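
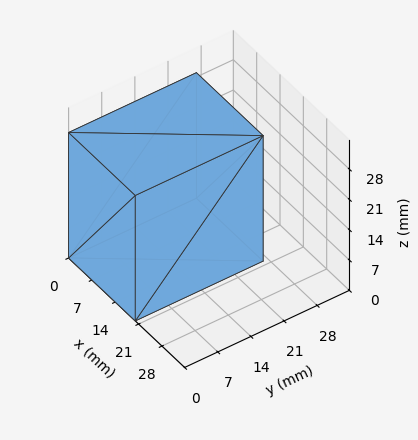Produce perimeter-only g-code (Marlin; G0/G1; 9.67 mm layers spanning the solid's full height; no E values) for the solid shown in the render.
Reading the render: the shape is a rectangular box, roughly 20 × 27 mm footprint and 29 mm tall (dimensions read to the nearest mm from the axis ticks). For the g-code, the solid's height is divided into equal slices at the stated Δz and each level perimeter traced with G1 moves after a G0 lift.

; perimeter-only toolpath
G21 ; units = mm
G90 ; absolute positioning
G28 ; home
; layer 1
G0 Z9.67
G0 X0.00 Y0.00
G1 X20.00 Y0.00
G1 X20.00 Y27.00
G1 X0.00 Y27.00
G1 X0.00 Y0.00
; layer 2
G0 Z19.33
G0 X0.00 Y0.00
G1 X20.00 Y0.00
G1 X20.00 Y27.00
G1 X0.00 Y27.00
G1 X0.00 Y0.00
; layer 3
G0 Z29.00
G0 X0.00 Y0.00
G1 X20.00 Y0.00
G1 X20.00 Y27.00
G1 X0.00 Y27.00
G1 X0.00 Y0.00
M2 ; end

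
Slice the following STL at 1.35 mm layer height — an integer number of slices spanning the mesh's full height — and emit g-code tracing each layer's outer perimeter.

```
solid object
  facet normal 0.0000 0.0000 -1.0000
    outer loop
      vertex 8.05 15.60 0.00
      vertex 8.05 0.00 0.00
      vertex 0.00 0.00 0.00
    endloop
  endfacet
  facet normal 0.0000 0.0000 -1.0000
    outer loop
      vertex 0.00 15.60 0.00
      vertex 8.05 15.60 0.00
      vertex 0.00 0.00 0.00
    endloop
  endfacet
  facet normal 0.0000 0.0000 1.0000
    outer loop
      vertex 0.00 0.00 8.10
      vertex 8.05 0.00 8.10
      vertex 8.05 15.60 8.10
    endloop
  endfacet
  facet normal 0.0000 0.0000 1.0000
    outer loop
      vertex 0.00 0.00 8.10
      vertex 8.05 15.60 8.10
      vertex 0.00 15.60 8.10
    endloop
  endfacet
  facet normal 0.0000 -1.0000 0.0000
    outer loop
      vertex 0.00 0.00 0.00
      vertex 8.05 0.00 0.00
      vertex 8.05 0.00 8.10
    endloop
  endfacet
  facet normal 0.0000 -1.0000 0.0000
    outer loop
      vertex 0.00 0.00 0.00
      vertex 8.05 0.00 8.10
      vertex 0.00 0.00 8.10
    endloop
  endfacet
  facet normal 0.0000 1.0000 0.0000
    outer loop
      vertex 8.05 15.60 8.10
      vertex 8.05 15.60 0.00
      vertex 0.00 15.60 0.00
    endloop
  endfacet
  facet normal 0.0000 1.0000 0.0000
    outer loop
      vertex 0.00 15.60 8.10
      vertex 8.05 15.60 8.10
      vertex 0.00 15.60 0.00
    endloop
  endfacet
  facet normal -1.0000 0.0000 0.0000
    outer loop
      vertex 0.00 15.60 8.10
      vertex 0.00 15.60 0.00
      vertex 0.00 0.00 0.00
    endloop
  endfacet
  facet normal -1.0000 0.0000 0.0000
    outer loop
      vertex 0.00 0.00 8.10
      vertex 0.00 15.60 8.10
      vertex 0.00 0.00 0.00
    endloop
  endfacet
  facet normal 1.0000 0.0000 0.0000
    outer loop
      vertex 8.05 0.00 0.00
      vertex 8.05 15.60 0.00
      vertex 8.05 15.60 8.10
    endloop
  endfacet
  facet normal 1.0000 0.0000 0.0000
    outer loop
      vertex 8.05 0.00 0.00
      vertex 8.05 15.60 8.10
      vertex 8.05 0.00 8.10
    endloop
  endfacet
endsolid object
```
; perimeter-only toolpath
G21 ; units = mm
G90 ; absolute positioning
G28 ; home
; layer 1
G0 Z1.35
G0 X0.00 Y0.00
G1 X8.05 Y0.00
G1 X8.05 Y15.60
G1 X0.00 Y15.60
G1 X0.00 Y0.00
; layer 2
G0 Z2.70
G0 X0.00 Y0.00
G1 X8.05 Y0.00
G1 X8.05 Y15.60
G1 X0.00 Y15.60
G1 X0.00 Y0.00
; layer 3
G0 Z4.05
G0 X0.00 Y0.00
G1 X8.05 Y0.00
G1 X8.05 Y15.60
G1 X0.00 Y15.60
G1 X0.00 Y0.00
; layer 4
G0 Z5.40
G0 X0.00 Y0.00
G1 X8.05 Y0.00
G1 X8.05 Y15.60
G1 X0.00 Y15.60
G1 X0.00 Y0.00
; layer 5
G0 Z6.75
G0 X0.00 Y0.00
G1 X8.05 Y0.00
G1 X8.05 Y15.60
G1 X0.00 Y15.60
G1 X0.00 Y0.00
; layer 6
G0 Z8.10
G0 X0.00 Y0.00
G1 X8.05 Y0.00
G1 X8.05 Y15.60
G1 X0.00 Y15.60
G1 X0.00 Y0.00
M2 ; end

The solid is a rectangular box, roughly 8.05 × 15.6 mm footprint and 8.1 mm tall. Slicing at Δz = 1.35 mm — 6 equal slices spanning the solid's height, so layer i sits at z = i·h/6 — gives 6 non-empty perimeters. Each is a 4-segment closed polygon; G0 lifts to the layer z and rapids to the start vertex, then G1 traces the edges.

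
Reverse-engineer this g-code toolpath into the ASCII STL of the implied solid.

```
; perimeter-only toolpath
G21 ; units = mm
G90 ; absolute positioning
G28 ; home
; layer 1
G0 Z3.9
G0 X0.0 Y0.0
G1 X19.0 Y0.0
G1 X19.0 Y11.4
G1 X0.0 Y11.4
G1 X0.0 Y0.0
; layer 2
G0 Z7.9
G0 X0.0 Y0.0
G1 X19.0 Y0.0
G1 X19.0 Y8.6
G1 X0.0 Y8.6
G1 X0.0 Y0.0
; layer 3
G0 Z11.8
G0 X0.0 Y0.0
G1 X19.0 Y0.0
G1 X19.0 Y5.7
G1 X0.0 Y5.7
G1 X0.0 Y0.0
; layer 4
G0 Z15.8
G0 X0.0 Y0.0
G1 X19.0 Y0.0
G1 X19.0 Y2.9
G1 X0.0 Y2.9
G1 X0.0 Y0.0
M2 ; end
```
solid part
  facet normal 0.0000 0.0000 -1.0000
    outer loop
      vertex 19.0 14.3 0.0
      vertex 19.0 0.0 0.0
      vertex 0.0 0.0 0.0
    endloop
  endfacet
  facet normal 0.0000 0.0000 -1.0000
    outer loop
      vertex 0.0 14.3 0.0
      vertex 19.0 14.3 0.0
      vertex 0.0 0.0 0.0
    endloop
  endfacet
  facet normal 0.0000 -1.0000 0.0000
    outer loop
      vertex 0.0 0.0 0.0
      vertex 19.0 0.0 0.0
      vertex 19.0 0.0 19.7
    endloop
  endfacet
  facet normal 0.0000 -1.0000 0.0000
    outer loop
      vertex 0.0 0.0 0.0
      vertex 19.0 0.0 19.7
      vertex 0.0 0.0 19.7
    endloop
  endfacet
  facet normal 0.0000 0.8093 0.5874
    outer loop
      vertex 0.0 0.0 19.7
      vertex 19.0 0.0 19.7
      vertex 19.0 14.3 0.0
    endloop
  endfacet
  facet normal 0.0000 0.8093 0.5874
    outer loop
      vertex 0.0 0.0 19.7
      vertex 19.0 14.3 0.0
      vertex 0.0 14.3 0.0
    endloop
  endfacet
  facet normal -1.0000 0.0000 0.0000
    outer loop
      vertex 0.0 0.0 19.7
      vertex 0.0 14.3 0.0
      vertex 0.0 0.0 0.0
    endloop
  endfacet
  facet normal 1.0000 0.0000 0.0000
    outer loop
      vertex 19.0 0.0 0.0
      vertex 19.0 14.3 0.0
      vertex 19.0 0.0 19.7
    endloop
  endfacet
endsolid part

The G0 Z moves step by Δz≈3.9 mm. The G1 loops shrink linearly with z, so the solid tapers from its base footprint up to z≈19.7. Closing with a flat bottom cap and the tapered top and triangulating gives 8 facets — a wedge (ramp): 19 × 14.3 mm base, rising to 19.7 mm along the y=0 edge and sloping linearly to z=0 at y=14.3.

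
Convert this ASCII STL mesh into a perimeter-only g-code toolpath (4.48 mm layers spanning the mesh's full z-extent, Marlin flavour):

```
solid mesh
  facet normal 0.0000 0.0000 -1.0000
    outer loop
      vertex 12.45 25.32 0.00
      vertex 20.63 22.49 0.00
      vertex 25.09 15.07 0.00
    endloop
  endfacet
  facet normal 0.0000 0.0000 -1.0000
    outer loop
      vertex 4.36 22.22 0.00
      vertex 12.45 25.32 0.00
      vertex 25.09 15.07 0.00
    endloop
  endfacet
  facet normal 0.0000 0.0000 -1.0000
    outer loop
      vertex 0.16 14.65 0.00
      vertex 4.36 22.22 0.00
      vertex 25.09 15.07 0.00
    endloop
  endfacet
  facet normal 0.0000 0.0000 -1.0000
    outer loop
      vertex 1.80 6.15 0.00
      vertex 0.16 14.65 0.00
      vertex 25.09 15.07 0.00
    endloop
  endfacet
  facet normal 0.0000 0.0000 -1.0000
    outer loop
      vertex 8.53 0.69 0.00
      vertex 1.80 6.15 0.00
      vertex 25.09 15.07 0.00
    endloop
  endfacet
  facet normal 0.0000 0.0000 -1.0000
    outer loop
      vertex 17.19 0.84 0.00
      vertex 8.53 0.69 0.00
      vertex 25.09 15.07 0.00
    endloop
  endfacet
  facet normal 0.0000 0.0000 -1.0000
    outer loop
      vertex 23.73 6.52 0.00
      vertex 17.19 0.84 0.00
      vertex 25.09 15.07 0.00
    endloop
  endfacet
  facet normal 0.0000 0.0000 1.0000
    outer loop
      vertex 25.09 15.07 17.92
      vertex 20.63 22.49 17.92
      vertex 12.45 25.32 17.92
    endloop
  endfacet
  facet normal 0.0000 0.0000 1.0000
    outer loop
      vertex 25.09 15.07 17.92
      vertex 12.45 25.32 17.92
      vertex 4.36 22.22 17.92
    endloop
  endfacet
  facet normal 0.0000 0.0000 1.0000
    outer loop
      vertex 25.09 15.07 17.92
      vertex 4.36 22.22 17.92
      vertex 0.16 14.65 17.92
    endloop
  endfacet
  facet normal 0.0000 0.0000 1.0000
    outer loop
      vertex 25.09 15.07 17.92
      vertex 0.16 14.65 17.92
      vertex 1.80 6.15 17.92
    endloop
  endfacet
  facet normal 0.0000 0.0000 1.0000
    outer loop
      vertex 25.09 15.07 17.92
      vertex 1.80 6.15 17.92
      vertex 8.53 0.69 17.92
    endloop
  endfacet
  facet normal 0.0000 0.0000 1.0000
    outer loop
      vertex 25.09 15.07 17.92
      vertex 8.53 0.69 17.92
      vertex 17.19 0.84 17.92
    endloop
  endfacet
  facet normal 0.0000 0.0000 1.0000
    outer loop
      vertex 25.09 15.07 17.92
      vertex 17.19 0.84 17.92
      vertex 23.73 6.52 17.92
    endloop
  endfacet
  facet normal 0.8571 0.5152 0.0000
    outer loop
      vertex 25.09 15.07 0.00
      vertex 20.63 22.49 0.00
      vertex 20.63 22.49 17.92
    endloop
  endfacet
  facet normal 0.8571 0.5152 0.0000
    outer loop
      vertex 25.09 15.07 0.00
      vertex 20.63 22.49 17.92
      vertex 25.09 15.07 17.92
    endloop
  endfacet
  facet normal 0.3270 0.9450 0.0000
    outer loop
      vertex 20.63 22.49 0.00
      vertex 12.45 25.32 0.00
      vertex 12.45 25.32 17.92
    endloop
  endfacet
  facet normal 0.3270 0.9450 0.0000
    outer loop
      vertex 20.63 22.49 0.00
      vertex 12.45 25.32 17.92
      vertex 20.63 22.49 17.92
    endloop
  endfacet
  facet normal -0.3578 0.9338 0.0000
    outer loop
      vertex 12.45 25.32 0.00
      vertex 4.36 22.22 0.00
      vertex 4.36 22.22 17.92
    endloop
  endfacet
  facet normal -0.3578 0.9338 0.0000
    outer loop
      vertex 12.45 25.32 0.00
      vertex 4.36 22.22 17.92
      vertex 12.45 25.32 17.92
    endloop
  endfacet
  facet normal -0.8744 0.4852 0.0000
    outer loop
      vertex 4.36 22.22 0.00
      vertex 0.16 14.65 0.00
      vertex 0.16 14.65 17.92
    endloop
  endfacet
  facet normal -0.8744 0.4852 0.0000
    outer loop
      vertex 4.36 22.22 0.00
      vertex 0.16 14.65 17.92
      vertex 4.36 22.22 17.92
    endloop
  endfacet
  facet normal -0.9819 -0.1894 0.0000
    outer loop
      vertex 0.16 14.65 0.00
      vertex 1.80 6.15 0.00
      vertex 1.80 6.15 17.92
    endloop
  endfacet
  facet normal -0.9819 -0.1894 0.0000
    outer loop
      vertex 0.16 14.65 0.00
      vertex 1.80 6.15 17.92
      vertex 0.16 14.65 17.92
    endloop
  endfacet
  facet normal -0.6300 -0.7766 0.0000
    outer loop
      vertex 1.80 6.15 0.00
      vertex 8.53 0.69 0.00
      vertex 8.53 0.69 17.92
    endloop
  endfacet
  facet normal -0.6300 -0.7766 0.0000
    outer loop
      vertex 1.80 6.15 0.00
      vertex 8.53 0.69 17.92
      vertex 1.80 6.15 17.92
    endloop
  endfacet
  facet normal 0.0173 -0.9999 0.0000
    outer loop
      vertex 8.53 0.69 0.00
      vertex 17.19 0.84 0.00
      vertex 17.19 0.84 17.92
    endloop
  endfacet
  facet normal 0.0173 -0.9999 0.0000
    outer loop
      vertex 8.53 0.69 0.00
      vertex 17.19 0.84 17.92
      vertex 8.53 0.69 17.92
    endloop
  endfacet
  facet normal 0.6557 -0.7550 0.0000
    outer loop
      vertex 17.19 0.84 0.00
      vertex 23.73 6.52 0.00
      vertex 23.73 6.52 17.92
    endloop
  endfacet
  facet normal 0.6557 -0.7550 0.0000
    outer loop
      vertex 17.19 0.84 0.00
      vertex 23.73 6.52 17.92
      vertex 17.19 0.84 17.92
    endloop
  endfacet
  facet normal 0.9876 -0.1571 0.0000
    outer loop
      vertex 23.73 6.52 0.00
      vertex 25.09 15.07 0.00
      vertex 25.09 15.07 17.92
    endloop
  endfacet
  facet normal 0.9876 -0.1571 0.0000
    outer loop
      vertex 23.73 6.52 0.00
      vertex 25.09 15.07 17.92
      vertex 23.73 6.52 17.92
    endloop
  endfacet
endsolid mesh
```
; perimeter-only toolpath
G21 ; units = mm
G90 ; absolute positioning
G28 ; home
; layer 1
G0 Z4.48
G0 X25.09 Y15.07
G1 X20.63 Y22.49
G1 X12.45 Y25.32
G1 X4.36 Y22.22
G1 X0.16 Y14.65
G1 X1.80 Y6.15
G1 X8.53 Y0.69
G1 X17.19 Y0.84
G1 X23.73 Y6.52
G1 X25.09 Y15.07
; layer 2
G0 Z8.96
G0 X25.09 Y15.07
G1 X20.63 Y22.49
G1 X12.45 Y25.32
G1 X4.36 Y22.22
G1 X0.16 Y14.65
G1 X1.80 Y6.15
G1 X8.53 Y0.69
G1 X17.19 Y0.84
G1 X23.73 Y6.52
G1 X25.09 Y15.07
; layer 3
G0 Z13.44
G0 X25.09 Y15.07
G1 X20.63 Y22.49
G1 X12.45 Y25.32
G1 X4.36 Y22.22
G1 X0.16 Y14.65
G1 X1.80 Y6.15
G1 X8.53 Y0.69
G1 X17.19 Y0.84
G1 X23.73 Y6.52
G1 X25.09 Y15.07
; layer 4
G0 Z17.92
G0 X25.09 Y15.07
G1 X20.63 Y22.49
G1 X12.45 Y25.32
G1 X4.36 Y22.22
G1 X0.16 Y14.65
G1 X1.80 Y6.15
G1 X8.53 Y0.69
G1 X17.19 Y0.84
G1 X23.73 Y6.52
G1 X25.09 Y15.07
M2 ; end

The solid is a regular 9-sided prism (a cylinder approximated with 9 flat sides), circumscribed radius ≈ 12.7 mm, height ≈ 17.9 mm. Slicing at Δz = 4.48 mm — 4 equal slices spanning the solid's height, so layer i sits at z = i·h/4 — gives 4 non-empty perimeters. Each is a 9-segment closed polygon; G0 lifts to the layer z and rapids to the start vertex, then G1 traces the edges.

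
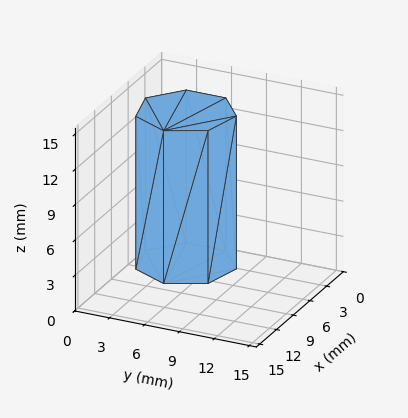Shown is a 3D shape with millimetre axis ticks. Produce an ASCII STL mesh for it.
Reading the render: the shape is a regular 7-sided prism (a cylinder approximated with 7 flat sides), circumscribed radius ≈ 4 mm, height ≈ 13 mm (dimensions read to the nearest mm from the axis ticks). For the STL, each face is triangulated and given an outward normal.

solid part
  facet normal 0.0000 0.0000 -1.0000
    outer loop
      vertex 3.1 7.9 0.0
      vertex 6.5 7.1 0.0
      vertex 8.0 4.0 0.0
    endloop
  endfacet
  facet normal 0.0000 0.0000 -1.0000
    outer loop
      vertex 0.4 5.7 0.0
      vertex 3.1 7.9 0.0
      vertex 8.0 4.0 0.0
    endloop
  endfacet
  facet normal 0.0000 0.0000 -1.0000
    outer loop
      vertex 0.4 2.3 0.0
      vertex 0.4 5.7 0.0
      vertex 8.0 4.0 0.0
    endloop
  endfacet
  facet normal 0.0000 0.0000 -1.0000
    outer loop
      vertex 3.1 0.1 0.0
      vertex 0.4 2.3 0.0
      vertex 8.0 4.0 0.0
    endloop
  endfacet
  facet normal 0.0000 0.0000 -1.0000
    outer loop
      vertex 6.5 0.9 0.0
      vertex 3.1 0.1 0.0
      vertex 8.0 4.0 0.0
    endloop
  endfacet
  facet normal 0.0000 0.0000 1.0000
    outer loop
      vertex 8.0 4.0 13.0
      vertex 6.5 7.1 13.0
      vertex 3.1 7.9 13.0
    endloop
  endfacet
  facet normal 0.0000 0.0000 1.0000
    outer loop
      vertex 8.0 4.0 13.0
      vertex 3.1 7.9 13.0
      vertex 0.4 5.7 13.0
    endloop
  endfacet
  facet normal 0.0000 0.0000 1.0000
    outer loop
      vertex 8.0 4.0 13.0
      vertex 0.4 5.7 13.0
      vertex 0.4 2.3 13.0
    endloop
  endfacet
  facet normal 0.0000 0.0000 1.0000
    outer loop
      vertex 8.0 4.0 13.0
      vertex 0.4 2.3 13.0
      vertex 3.1 0.1 13.0
    endloop
  endfacet
  facet normal 0.0000 0.0000 1.0000
    outer loop
      vertex 8.0 4.0 13.0
      vertex 3.1 0.1 13.0
      vertex 6.5 0.9 13.0
    endloop
  endfacet
  facet normal 0.9002 0.4356 0.0000
    outer loop
      vertex 8.0 4.0 0.0
      vertex 6.5 7.1 0.0
      vertex 6.5 7.1 13.0
    endloop
  endfacet
  facet normal 0.9002 0.4356 0.0000
    outer loop
      vertex 8.0 4.0 0.0
      vertex 6.5 7.1 13.0
      vertex 8.0 4.0 13.0
    endloop
  endfacet
  facet normal 0.2290 0.9734 0.0000
    outer loop
      vertex 6.5 7.1 0.0
      vertex 3.1 7.9 0.0
      vertex 3.1 7.9 13.0
    endloop
  endfacet
  facet normal 0.2290 0.9734 0.0000
    outer loop
      vertex 6.5 7.1 0.0
      vertex 3.1 7.9 13.0
      vertex 6.5 7.1 13.0
    endloop
  endfacet
  facet normal -0.6317 0.7752 0.0000
    outer loop
      vertex 3.1 7.9 0.0
      vertex 0.4 5.7 0.0
      vertex 0.4 5.7 13.0
    endloop
  endfacet
  facet normal -0.6317 0.7752 0.0000
    outer loop
      vertex 3.1 7.9 0.0
      vertex 0.4 5.7 13.0
      vertex 3.1 7.9 13.0
    endloop
  endfacet
  facet normal -1.0000 0.0000 0.0000
    outer loop
      vertex 0.4 5.7 0.0
      vertex 0.4 2.3 0.0
      vertex 0.4 2.3 13.0
    endloop
  endfacet
  facet normal -1.0000 0.0000 0.0000
    outer loop
      vertex 0.4 5.7 0.0
      vertex 0.4 2.3 13.0
      vertex 0.4 5.7 13.0
    endloop
  endfacet
  facet normal -0.6317 -0.7752 0.0000
    outer loop
      vertex 0.4 2.3 0.0
      vertex 3.1 0.1 0.0
      vertex 3.1 0.1 13.0
    endloop
  endfacet
  facet normal -0.6317 -0.7752 0.0000
    outer loop
      vertex 0.4 2.3 0.0
      vertex 3.1 0.1 13.0
      vertex 0.4 2.3 13.0
    endloop
  endfacet
  facet normal 0.2290 -0.9734 0.0000
    outer loop
      vertex 3.1 0.1 0.0
      vertex 6.5 0.9 0.0
      vertex 6.5 0.9 13.0
    endloop
  endfacet
  facet normal 0.2290 -0.9734 0.0000
    outer loop
      vertex 3.1 0.1 0.0
      vertex 6.5 0.9 13.0
      vertex 3.1 0.1 13.0
    endloop
  endfacet
  facet normal 0.9002 -0.4356 0.0000
    outer loop
      vertex 6.5 0.9 0.0
      vertex 8.0 4.0 0.0
      vertex 8.0 4.0 13.0
    endloop
  endfacet
  facet normal 0.9002 -0.4356 0.0000
    outer loop
      vertex 6.5 0.9 0.0
      vertex 8.0 4.0 13.0
      vertex 6.5 0.9 13.0
    endloop
  endfacet
endsolid part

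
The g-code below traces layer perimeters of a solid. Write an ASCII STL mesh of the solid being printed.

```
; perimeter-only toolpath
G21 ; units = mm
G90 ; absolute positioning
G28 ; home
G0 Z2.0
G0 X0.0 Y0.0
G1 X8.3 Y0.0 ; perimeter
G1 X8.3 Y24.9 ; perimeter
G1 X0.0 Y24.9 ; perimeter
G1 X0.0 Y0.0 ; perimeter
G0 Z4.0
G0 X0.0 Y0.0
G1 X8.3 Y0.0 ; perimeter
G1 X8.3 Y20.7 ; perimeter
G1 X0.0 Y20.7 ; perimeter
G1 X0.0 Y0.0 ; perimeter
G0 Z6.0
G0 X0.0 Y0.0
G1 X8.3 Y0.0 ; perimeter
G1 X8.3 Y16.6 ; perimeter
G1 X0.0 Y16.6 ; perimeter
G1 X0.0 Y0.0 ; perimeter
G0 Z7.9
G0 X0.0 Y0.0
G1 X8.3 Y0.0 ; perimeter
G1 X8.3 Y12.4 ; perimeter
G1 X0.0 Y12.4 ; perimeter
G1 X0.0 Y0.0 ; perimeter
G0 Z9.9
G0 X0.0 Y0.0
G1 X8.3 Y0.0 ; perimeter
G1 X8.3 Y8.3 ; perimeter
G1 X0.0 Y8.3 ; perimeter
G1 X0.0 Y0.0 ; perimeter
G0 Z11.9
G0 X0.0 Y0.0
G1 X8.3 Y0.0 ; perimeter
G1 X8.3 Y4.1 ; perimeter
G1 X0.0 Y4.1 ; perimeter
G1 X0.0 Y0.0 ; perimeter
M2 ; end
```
solid part
  facet normal 0.0000 0.0000 -1.0000
    outer loop
      vertex 8.3 29.0 0.0
      vertex 8.3 0.0 0.0
      vertex 0.0 0.0 0.0
    endloop
  endfacet
  facet normal 0.0000 0.0000 -1.0000
    outer loop
      vertex 0.0 29.0 0.0
      vertex 8.3 29.0 0.0
      vertex 0.0 0.0 0.0
    endloop
  endfacet
  facet normal 0.0000 -1.0000 0.0000
    outer loop
      vertex 0.0 0.0 0.0
      vertex 8.3 0.0 0.0
      vertex 8.3 0.0 13.9
    endloop
  endfacet
  facet normal 0.0000 -1.0000 0.0000
    outer loop
      vertex 0.0 0.0 0.0
      vertex 8.3 0.0 13.9
      vertex 0.0 0.0 13.9
    endloop
  endfacet
  facet normal 0.0000 0.4322 0.9018
    outer loop
      vertex 0.0 0.0 13.9
      vertex 8.3 0.0 13.9
      vertex 8.3 29.0 0.0
    endloop
  endfacet
  facet normal 0.0000 0.4322 0.9018
    outer loop
      vertex 0.0 0.0 13.9
      vertex 8.3 29.0 0.0
      vertex 0.0 29.0 0.0
    endloop
  endfacet
  facet normal -1.0000 0.0000 0.0000
    outer loop
      vertex 0.0 0.0 13.9
      vertex 0.0 29.0 0.0
      vertex 0.0 0.0 0.0
    endloop
  endfacet
  facet normal 1.0000 0.0000 0.0000
    outer loop
      vertex 8.3 0.0 0.0
      vertex 8.3 29.0 0.0
      vertex 8.3 0.0 13.9
    endloop
  endfacet
endsolid part

The G0 Z moves step by Δz≈2.0 mm. The G1 loops shrink linearly with z, so the solid tapers from its base footprint up to z≈13.9. Closing with a flat bottom cap and the tapered top and triangulating gives 8 facets — a wedge (ramp): 8.3 × 29 mm base, rising to 13.9 mm along the y=0 edge and sloping linearly to z=0 at y=29.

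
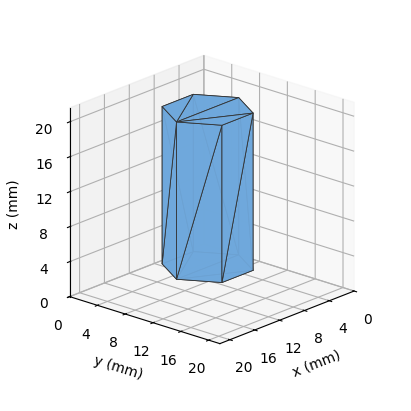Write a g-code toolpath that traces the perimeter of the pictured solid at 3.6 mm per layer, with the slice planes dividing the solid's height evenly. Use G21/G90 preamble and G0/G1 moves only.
Reading the render: the shape is a regular 6-sided prism (a cylinder approximated with 6 flat sides), circumscribed radius ≈ 5 mm, height ≈ 18 mm (dimensions read to the nearest mm from the axis ticks). For the g-code, the solid's height is divided into equal slices at the stated Δz and each level perimeter traced with G1 moves after a G0 lift.

; perimeter-only toolpath
G21 ; units = mm
G90 ; absolute positioning
G28 ; home
; layer 1
G0 Z3.6
G0 X10.0 Y5.0
G1 X7.5 Y9.3
G1 X2.5 Y9.3
G1 X0.0 Y5.0
G1 X2.5 Y0.7
G1 X7.5 Y0.7
G1 X10.0 Y5.0
; layer 2
G0 Z7.2
G0 X10.0 Y5.0
G1 X7.5 Y9.3
G1 X2.5 Y9.3
G1 X0.0 Y5.0
G1 X2.5 Y0.7
G1 X7.5 Y0.7
G1 X10.0 Y5.0
; layer 3
G0 Z10.8
G0 X10.0 Y5.0
G1 X7.5 Y9.3
G1 X2.5 Y9.3
G1 X0.0 Y5.0
G1 X2.5 Y0.7
G1 X7.5 Y0.7
G1 X10.0 Y5.0
; layer 4
G0 Z14.4
G0 X10.0 Y5.0
G1 X7.5 Y9.3
G1 X2.5 Y9.3
G1 X0.0 Y5.0
G1 X2.5 Y0.7
G1 X7.5 Y0.7
G1 X10.0 Y5.0
; layer 5
G0 Z18.0
G0 X10.0 Y5.0
G1 X7.5 Y9.3
G1 X2.5 Y9.3
G1 X0.0 Y5.0
G1 X2.5 Y0.7
G1 X7.5 Y0.7
G1 X10.0 Y5.0
M2 ; end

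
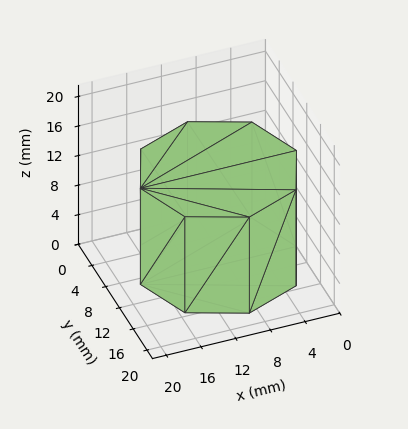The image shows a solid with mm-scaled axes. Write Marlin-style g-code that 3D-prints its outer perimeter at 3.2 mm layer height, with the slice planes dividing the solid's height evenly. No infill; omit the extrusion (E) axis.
Reading the render: the shape is a regular 8-sided prism (a cylinder approximated with 8 flat sides), circumscribed radius ≈ 9 mm, height ≈ 13 mm (dimensions read to the nearest mm from the axis ticks). For the g-code, the solid's height is divided into equal slices at the stated Δz and each level perimeter traced with G1 moves after a G0 lift.

; perimeter-only toolpath
G21 ; units = mm
G90 ; absolute positioning
G28 ; home
; layer 1
G0 Z3.2
G0 X18.0 Y9.0
G1 X15.4 Y15.4
G1 X9.0 Y18.0
G1 X2.6 Y15.4
G1 X0.0 Y9.0
G1 X2.6 Y2.6
G1 X9.0 Y0.0
G1 X15.4 Y2.6
G1 X18.0 Y9.0
; layer 2
G0 Z6.5
G0 X18.0 Y9.0
G1 X15.4 Y15.4
G1 X9.0 Y18.0
G1 X2.6 Y15.4
G1 X0.0 Y9.0
G1 X2.6 Y2.6
G1 X9.0 Y0.0
G1 X15.4 Y2.6
G1 X18.0 Y9.0
; layer 3
G0 Z9.8
G0 X18.0 Y9.0
G1 X15.4 Y15.4
G1 X9.0 Y18.0
G1 X2.6 Y15.4
G1 X0.0 Y9.0
G1 X2.6 Y2.6
G1 X9.0 Y0.0
G1 X15.4 Y2.6
G1 X18.0 Y9.0
; layer 4
G0 Z13.0
G0 X18.0 Y9.0
G1 X15.4 Y15.4
G1 X9.0 Y18.0
G1 X2.6 Y15.4
G1 X0.0 Y9.0
G1 X2.6 Y2.6
G1 X9.0 Y0.0
G1 X15.4 Y2.6
G1 X18.0 Y9.0
M2 ; end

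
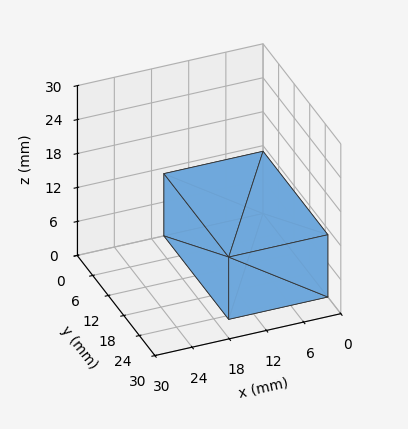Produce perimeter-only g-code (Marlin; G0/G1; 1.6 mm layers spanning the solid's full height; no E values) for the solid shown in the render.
Reading the render: the shape is a rectangular box, roughly 16 × 25 mm footprint and 11 mm tall (dimensions read to the nearest mm from the axis ticks). For the g-code, the solid's height is divided into equal slices at the stated Δz and each level perimeter traced with G1 moves after a G0 lift.

; perimeter-only toolpath
G21 ; units = mm
G90 ; absolute positioning
G28 ; home
; layer 1
G0 Z1.6
G0 X0.0 Y0.0
G1 X16.0 Y0.0
G1 X16.0 Y25.0
G1 X0.0 Y25.0
G1 X0.0 Y0.0
; layer 2
G0 Z3.1
G0 X0.0 Y0.0
G1 X16.0 Y0.0
G1 X16.0 Y25.0
G1 X0.0 Y25.0
G1 X0.0 Y0.0
; layer 3
G0 Z4.7
G0 X0.0 Y0.0
G1 X16.0 Y0.0
G1 X16.0 Y25.0
G1 X0.0 Y25.0
G1 X0.0 Y0.0
; layer 4
G0 Z6.3
G0 X0.0 Y0.0
G1 X16.0 Y0.0
G1 X16.0 Y25.0
G1 X0.0 Y25.0
G1 X0.0 Y0.0
; layer 5
G0 Z7.9
G0 X0.0 Y0.0
G1 X16.0 Y0.0
G1 X16.0 Y25.0
G1 X0.0 Y25.0
G1 X0.0 Y0.0
; layer 6
G0 Z9.4
G0 X0.0 Y0.0
G1 X16.0 Y0.0
G1 X16.0 Y25.0
G1 X0.0 Y25.0
G1 X0.0 Y0.0
; layer 7
G0 Z11.0
G0 X0.0 Y0.0
G1 X16.0 Y0.0
G1 X16.0 Y25.0
G1 X0.0 Y25.0
G1 X0.0 Y0.0
M2 ; end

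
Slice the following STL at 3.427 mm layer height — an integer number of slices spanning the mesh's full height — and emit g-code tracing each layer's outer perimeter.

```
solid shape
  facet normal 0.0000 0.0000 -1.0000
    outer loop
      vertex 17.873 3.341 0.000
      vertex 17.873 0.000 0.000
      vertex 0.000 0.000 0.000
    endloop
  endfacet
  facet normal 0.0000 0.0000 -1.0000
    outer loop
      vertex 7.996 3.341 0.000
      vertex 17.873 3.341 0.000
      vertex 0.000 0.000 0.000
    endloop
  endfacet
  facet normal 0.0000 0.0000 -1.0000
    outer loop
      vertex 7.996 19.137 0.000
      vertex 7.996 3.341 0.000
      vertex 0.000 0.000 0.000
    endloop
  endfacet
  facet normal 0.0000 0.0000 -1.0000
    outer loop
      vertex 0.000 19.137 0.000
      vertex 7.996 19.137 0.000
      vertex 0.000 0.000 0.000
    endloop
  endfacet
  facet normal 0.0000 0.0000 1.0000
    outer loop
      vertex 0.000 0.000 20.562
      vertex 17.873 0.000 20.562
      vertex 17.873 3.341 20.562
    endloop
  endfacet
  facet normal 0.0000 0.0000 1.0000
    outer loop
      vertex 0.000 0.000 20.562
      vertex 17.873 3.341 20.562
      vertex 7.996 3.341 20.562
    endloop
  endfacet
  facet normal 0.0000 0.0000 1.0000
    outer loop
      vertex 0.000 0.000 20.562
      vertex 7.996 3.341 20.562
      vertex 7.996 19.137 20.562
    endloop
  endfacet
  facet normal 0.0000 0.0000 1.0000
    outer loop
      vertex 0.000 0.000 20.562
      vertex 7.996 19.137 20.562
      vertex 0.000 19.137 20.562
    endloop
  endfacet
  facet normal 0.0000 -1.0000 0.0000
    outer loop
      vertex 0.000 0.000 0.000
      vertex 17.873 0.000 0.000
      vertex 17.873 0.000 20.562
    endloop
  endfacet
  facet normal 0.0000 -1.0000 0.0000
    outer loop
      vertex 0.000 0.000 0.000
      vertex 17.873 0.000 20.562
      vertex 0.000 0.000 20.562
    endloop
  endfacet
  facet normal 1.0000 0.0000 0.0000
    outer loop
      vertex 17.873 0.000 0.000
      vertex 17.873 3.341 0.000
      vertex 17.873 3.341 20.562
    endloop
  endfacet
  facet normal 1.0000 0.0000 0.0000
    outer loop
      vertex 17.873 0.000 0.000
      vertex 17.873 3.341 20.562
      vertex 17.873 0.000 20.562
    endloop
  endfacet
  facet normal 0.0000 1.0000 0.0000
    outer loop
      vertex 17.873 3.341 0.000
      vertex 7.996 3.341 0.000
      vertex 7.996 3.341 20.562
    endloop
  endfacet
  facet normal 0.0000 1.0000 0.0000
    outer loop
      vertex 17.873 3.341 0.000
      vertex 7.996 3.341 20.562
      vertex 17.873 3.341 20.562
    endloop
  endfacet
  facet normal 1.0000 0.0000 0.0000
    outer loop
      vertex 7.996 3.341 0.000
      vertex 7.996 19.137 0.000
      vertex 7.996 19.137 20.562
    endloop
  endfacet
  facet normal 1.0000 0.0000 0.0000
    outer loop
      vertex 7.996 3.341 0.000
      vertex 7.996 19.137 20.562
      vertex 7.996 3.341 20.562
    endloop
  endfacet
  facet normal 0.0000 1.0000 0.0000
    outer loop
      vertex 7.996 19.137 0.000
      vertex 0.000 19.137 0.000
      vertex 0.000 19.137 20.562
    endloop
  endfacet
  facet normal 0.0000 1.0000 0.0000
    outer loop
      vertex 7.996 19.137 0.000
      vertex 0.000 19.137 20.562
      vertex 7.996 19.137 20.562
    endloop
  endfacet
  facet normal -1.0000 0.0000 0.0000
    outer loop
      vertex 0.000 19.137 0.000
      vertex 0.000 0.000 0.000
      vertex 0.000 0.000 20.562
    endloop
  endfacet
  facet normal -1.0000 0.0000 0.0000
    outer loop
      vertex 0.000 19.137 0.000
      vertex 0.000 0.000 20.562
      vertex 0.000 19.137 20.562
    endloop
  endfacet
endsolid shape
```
; perimeter-only toolpath
G21 ; units = mm
G90 ; absolute positioning
G28 ; home
; layer 1
G0 Z3.427
G0 X0.000 Y0.000
G1 X17.873 Y0.000
G1 X17.873 Y3.341
G1 X7.996 Y3.341
G1 X7.996 Y19.137
G1 X0.000 Y19.137
G1 X0.000 Y0.000
; layer 2
G0 Z6.854
G0 X0.000 Y0.000
G1 X17.873 Y0.000
G1 X17.873 Y3.341
G1 X7.996 Y3.341
G1 X7.996 Y19.137
G1 X0.000 Y19.137
G1 X0.000 Y0.000
; layer 3
G0 Z10.281
G0 X0.000 Y0.000
G1 X17.873 Y0.000
G1 X17.873 Y3.341
G1 X7.996 Y3.341
G1 X7.996 Y19.137
G1 X0.000 Y19.137
G1 X0.000 Y0.000
; layer 4
G0 Z13.708
G0 X0.000 Y0.000
G1 X17.873 Y0.000
G1 X17.873 Y3.341
G1 X7.996 Y3.341
G1 X7.996 Y19.137
G1 X0.000 Y19.137
G1 X0.000 Y0.000
; layer 5
G0 Z17.135
G0 X0.000 Y0.000
G1 X17.873 Y0.000
G1 X17.873 Y3.341
G1 X7.996 Y3.341
G1 X7.996 Y19.137
G1 X0.000 Y19.137
G1 X0.000 Y0.000
; layer 6
G0 Z20.562
G0 X0.000 Y0.000
G1 X17.873 Y0.000
G1 X17.873 Y3.341
G1 X7.996 Y3.341
G1 X7.996 Y19.137
G1 X0.000 Y19.137
G1 X0.000 Y0.000
M2 ; end

The solid is an L-shaped prism: outer 17.9 × 19.1 mm, arm thicknesses ≈ 3.34 mm (horizontal) and 8 mm (vertical), extruded 20.6 mm in z. Slicing at Δz = 3.427 mm — 6 equal slices spanning the solid's height, so layer i sits at z = i·h/6 — gives 6 non-empty perimeters. Each is a 6-segment closed polygon; G0 lifts to the layer z and rapids to the start vertex, then G1 traces the edges.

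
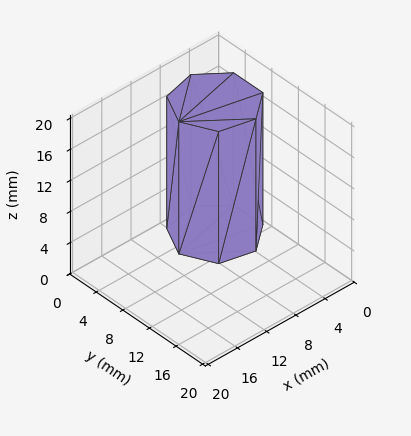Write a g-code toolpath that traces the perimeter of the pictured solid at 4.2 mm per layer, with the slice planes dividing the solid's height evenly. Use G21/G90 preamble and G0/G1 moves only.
Reading the render: the shape is a regular 7-sided prism (a cylinder approximated with 7 flat sides), circumscribed radius ≈ 5 mm, height ≈ 17 mm (dimensions read to the nearest mm from the axis ticks). For the g-code, the solid's height is divided into equal slices at the stated Δz and each level perimeter traced with G1 moves after a G0 lift.

; perimeter-only toolpath
G21 ; units = mm
G90 ; absolute positioning
G28 ; home
; layer 1
G0 Z4.2
G0 X10.0 Y5.0
G1 X8.1 Y8.9
G1 X3.9 Y9.9
G1 X0.5 Y7.2
G1 X0.5 Y2.8
G1 X3.9 Y0.1
G1 X8.1 Y1.1
G1 X10.0 Y5.0
; layer 2
G0 Z8.5
G0 X10.0 Y5.0
G1 X8.1 Y8.9
G1 X3.9 Y9.9
G1 X0.5 Y7.2
G1 X0.5 Y2.8
G1 X3.9 Y0.1
G1 X8.1 Y1.1
G1 X10.0 Y5.0
; layer 3
G0 Z12.8
G0 X10.0 Y5.0
G1 X8.1 Y8.9
G1 X3.9 Y9.9
G1 X0.5 Y7.2
G1 X0.5 Y2.8
G1 X3.9 Y0.1
G1 X8.1 Y1.1
G1 X10.0 Y5.0
; layer 4
G0 Z17.0
G0 X10.0 Y5.0
G1 X8.1 Y8.9
G1 X3.9 Y9.9
G1 X0.5 Y7.2
G1 X0.5 Y2.8
G1 X3.9 Y0.1
G1 X8.1 Y1.1
G1 X10.0 Y5.0
M2 ; end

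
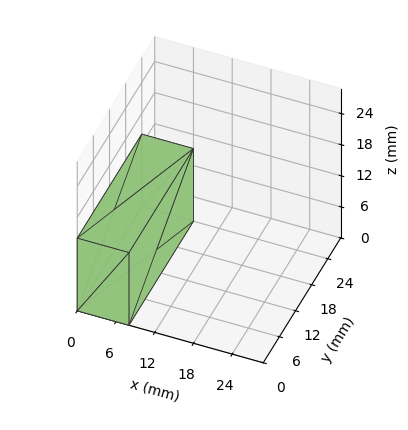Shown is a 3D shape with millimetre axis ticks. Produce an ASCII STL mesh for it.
Reading the render: the shape is a rectangular box, roughly 8 × 24 mm footprint and 14 mm tall (dimensions read to the nearest mm from the axis ticks). For the STL, each face is triangulated and given an outward normal.

solid part
  facet normal 0.0000 0.0000 -1.0000
    outer loop
      vertex 8.0 24.0 0.0
      vertex 8.0 0.0 0.0
      vertex 0.0 0.0 0.0
    endloop
  endfacet
  facet normal 0.0000 0.0000 -1.0000
    outer loop
      vertex 0.0 24.0 0.0
      vertex 8.0 24.0 0.0
      vertex 0.0 0.0 0.0
    endloop
  endfacet
  facet normal 0.0000 0.0000 1.0000
    outer loop
      vertex 0.0 0.0 14.0
      vertex 8.0 0.0 14.0
      vertex 8.0 24.0 14.0
    endloop
  endfacet
  facet normal 0.0000 0.0000 1.0000
    outer loop
      vertex 0.0 0.0 14.0
      vertex 8.0 24.0 14.0
      vertex 0.0 24.0 14.0
    endloop
  endfacet
  facet normal 0.0000 -1.0000 0.0000
    outer loop
      vertex 0.0 0.0 0.0
      vertex 8.0 0.0 0.0
      vertex 8.0 0.0 14.0
    endloop
  endfacet
  facet normal 0.0000 -1.0000 0.0000
    outer loop
      vertex 0.0 0.0 0.0
      vertex 8.0 0.0 14.0
      vertex 0.0 0.0 14.0
    endloop
  endfacet
  facet normal 0.0000 1.0000 0.0000
    outer loop
      vertex 8.0 24.0 14.0
      vertex 8.0 24.0 0.0
      vertex 0.0 24.0 0.0
    endloop
  endfacet
  facet normal 0.0000 1.0000 0.0000
    outer loop
      vertex 0.0 24.0 14.0
      vertex 8.0 24.0 14.0
      vertex 0.0 24.0 0.0
    endloop
  endfacet
  facet normal -1.0000 0.0000 0.0000
    outer loop
      vertex 0.0 24.0 14.0
      vertex 0.0 24.0 0.0
      vertex 0.0 0.0 0.0
    endloop
  endfacet
  facet normal -1.0000 0.0000 0.0000
    outer loop
      vertex 0.0 0.0 14.0
      vertex 0.0 24.0 14.0
      vertex 0.0 0.0 0.0
    endloop
  endfacet
  facet normal 1.0000 0.0000 0.0000
    outer loop
      vertex 8.0 0.0 0.0
      vertex 8.0 24.0 0.0
      vertex 8.0 24.0 14.0
    endloop
  endfacet
  facet normal 1.0000 0.0000 0.0000
    outer loop
      vertex 8.0 0.0 0.0
      vertex 8.0 24.0 14.0
      vertex 8.0 0.0 14.0
    endloop
  endfacet
endsolid part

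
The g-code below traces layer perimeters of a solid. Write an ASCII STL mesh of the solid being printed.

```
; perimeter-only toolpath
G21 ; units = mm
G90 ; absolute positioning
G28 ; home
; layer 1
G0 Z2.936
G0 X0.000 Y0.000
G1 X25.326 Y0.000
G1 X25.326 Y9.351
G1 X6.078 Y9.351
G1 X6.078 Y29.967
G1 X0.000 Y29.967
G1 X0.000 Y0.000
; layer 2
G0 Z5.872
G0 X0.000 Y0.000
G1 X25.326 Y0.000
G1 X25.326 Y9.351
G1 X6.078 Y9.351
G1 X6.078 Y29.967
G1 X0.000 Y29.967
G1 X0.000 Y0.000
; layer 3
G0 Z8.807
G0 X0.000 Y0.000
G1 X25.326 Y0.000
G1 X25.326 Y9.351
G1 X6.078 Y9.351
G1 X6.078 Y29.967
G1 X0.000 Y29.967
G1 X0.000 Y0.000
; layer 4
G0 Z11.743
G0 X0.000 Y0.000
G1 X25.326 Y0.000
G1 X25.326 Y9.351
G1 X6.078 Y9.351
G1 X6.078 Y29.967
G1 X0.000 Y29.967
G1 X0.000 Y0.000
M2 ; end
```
solid part
  facet normal 0.0000 0.0000 -1.0000
    outer loop
      vertex 25.326 9.351 0.000
      vertex 25.326 0.000 0.000
      vertex 0.000 0.000 0.000
    endloop
  endfacet
  facet normal 0.0000 0.0000 -1.0000
    outer loop
      vertex 6.078 9.351 0.000
      vertex 25.326 9.351 0.000
      vertex 0.000 0.000 0.000
    endloop
  endfacet
  facet normal 0.0000 0.0000 -1.0000
    outer loop
      vertex 6.078 29.967 0.000
      vertex 6.078 9.351 0.000
      vertex 0.000 0.000 0.000
    endloop
  endfacet
  facet normal 0.0000 0.0000 -1.0000
    outer loop
      vertex 0.000 29.967 0.000
      vertex 6.078 29.967 0.000
      vertex 0.000 0.000 0.000
    endloop
  endfacet
  facet normal 0.0000 0.0000 1.0000
    outer loop
      vertex 0.000 0.000 11.743
      vertex 25.326 0.000 11.743
      vertex 25.326 9.351 11.743
    endloop
  endfacet
  facet normal 0.0000 0.0000 1.0000
    outer loop
      vertex 0.000 0.000 11.743
      vertex 25.326 9.351 11.743
      vertex 6.078 9.351 11.743
    endloop
  endfacet
  facet normal 0.0000 0.0000 1.0000
    outer loop
      vertex 0.000 0.000 11.743
      vertex 6.078 9.351 11.743
      vertex 6.078 29.967 11.743
    endloop
  endfacet
  facet normal 0.0000 0.0000 1.0000
    outer loop
      vertex 0.000 0.000 11.743
      vertex 6.078 29.967 11.743
      vertex 0.000 29.967 11.743
    endloop
  endfacet
  facet normal 0.0000 -1.0000 0.0000
    outer loop
      vertex 0.000 0.000 0.000
      vertex 25.326 0.000 0.000
      vertex 25.326 0.000 11.743
    endloop
  endfacet
  facet normal 0.0000 -1.0000 0.0000
    outer loop
      vertex 0.000 0.000 0.000
      vertex 25.326 0.000 11.743
      vertex 0.000 0.000 11.743
    endloop
  endfacet
  facet normal 1.0000 0.0000 0.0000
    outer loop
      vertex 25.326 0.000 0.000
      vertex 25.326 9.351 0.000
      vertex 25.326 9.351 11.743
    endloop
  endfacet
  facet normal 1.0000 0.0000 0.0000
    outer loop
      vertex 25.326 0.000 0.000
      vertex 25.326 9.351 11.743
      vertex 25.326 0.000 11.743
    endloop
  endfacet
  facet normal 0.0000 1.0000 0.0000
    outer loop
      vertex 25.326 9.351 0.000
      vertex 6.078 9.351 0.000
      vertex 6.078 9.351 11.743
    endloop
  endfacet
  facet normal 0.0000 1.0000 0.0000
    outer loop
      vertex 25.326 9.351 0.000
      vertex 6.078 9.351 11.743
      vertex 25.326 9.351 11.743
    endloop
  endfacet
  facet normal 1.0000 0.0000 0.0000
    outer loop
      vertex 6.078 9.351 0.000
      vertex 6.078 29.967 0.000
      vertex 6.078 29.967 11.743
    endloop
  endfacet
  facet normal 1.0000 0.0000 0.0000
    outer loop
      vertex 6.078 9.351 0.000
      vertex 6.078 29.967 11.743
      vertex 6.078 9.351 11.743
    endloop
  endfacet
  facet normal 0.0000 1.0000 0.0000
    outer loop
      vertex 6.078 29.967 0.000
      vertex 0.000 29.967 0.000
      vertex 0.000 29.967 11.743
    endloop
  endfacet
  facet normal 0.0000 1.0000 0.0000
    outer loop
      vertex 6.078 29.967 0.000
      vertex 0.000 29.967 11.743
      vertex 6.078 29.967 11.743
    endloop
  endfacet
  facet normal -1.0000 0.0000 0.0000
    outer loop
      vertex 0.000 29.967 0.000
      vertex 0.000 0.000 0.000
      vertex 0.000 0.000 11.743
    endloop
  endfacet
  facet normal -1.0000 0.0000 0.0000
    outer loop
      vertex 0.000 29.967 0.000
      vertex 0.000 0.000 11.743
      vertex 0.000 29.967 11.743
    endloop
  endfacet
endsolid part

The G0 Z moves step by Δz≈2.936 mm. Every layer's G1 loop is the same polygon, so the solid is a straight extrusion of it from z=0 to z≈11.7. Closing with flat bottom and top caps and triangulating gives 20 facets — an L-shaped prism: outer 25.3 × 30 mm, arm thicknesses ≈ 9.35 mm (horizontal) and 6.08 mm (vertical), extruded 11.7 mm in z.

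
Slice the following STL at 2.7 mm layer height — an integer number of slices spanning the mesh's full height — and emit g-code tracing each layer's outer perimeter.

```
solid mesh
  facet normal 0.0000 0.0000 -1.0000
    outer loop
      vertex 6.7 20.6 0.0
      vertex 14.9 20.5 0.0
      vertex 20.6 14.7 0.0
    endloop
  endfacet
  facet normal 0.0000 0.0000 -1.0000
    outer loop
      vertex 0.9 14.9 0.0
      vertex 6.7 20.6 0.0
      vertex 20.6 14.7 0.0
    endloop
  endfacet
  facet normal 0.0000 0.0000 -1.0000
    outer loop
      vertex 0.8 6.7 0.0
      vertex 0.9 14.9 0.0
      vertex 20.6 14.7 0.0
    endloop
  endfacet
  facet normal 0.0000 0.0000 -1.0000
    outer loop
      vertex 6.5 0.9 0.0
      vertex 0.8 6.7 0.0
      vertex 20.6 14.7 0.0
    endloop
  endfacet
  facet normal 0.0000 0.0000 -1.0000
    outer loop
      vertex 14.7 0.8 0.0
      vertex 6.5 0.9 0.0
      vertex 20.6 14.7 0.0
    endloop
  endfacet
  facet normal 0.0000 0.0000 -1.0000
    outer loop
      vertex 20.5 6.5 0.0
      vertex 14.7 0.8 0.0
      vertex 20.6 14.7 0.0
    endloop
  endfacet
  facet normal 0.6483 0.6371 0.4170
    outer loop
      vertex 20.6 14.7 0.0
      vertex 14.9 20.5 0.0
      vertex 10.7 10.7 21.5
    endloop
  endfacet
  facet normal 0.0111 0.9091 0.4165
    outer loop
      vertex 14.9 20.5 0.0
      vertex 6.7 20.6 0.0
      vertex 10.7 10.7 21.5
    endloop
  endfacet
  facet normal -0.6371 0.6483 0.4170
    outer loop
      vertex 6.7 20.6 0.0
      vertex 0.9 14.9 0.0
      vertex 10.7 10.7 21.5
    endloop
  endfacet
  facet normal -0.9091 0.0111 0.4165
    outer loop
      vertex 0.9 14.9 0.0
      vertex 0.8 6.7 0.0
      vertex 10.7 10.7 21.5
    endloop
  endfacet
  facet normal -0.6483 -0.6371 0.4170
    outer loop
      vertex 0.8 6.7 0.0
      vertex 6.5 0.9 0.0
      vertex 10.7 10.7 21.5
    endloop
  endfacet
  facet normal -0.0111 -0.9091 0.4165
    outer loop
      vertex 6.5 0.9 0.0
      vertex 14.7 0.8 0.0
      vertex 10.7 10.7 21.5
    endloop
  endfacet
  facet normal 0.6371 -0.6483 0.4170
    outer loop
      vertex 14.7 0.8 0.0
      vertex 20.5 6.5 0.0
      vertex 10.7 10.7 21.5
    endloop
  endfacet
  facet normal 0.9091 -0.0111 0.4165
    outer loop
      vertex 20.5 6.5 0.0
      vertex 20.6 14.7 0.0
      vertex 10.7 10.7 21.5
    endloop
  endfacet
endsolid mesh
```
; perimeter-only toolpath
G21 ; units = mm
G90 ; absolute positioning
G28 ; home
; layer 1
G0 Z2.7
G0 X19.4 Y14.2
G1 X14.4 Y19.3
G1 X7.2 Y19.4
G1 X2.1 Y14.4
G1 X2.0 Y7.2
G1 X7.0 Y2.1
G1 X14.2 Y2.0
G1 X19.3 Y7.0
G1 X19.4 Y14.2
; layer 2
G0 Z5.4
G0 X18.1 Y13.7
G1 X13.9 Y18.1
G1 X7.7 Y18.1
G1 X3.3 Y13.9
G1 X3.3 Y7.7
G1 X7.5 Y3.3
G1 X13.7 Y3.3
G1 X18.1 Y7.5
G1 X18.1 Y13.7
; layer 3
G0 Z8.1
G0 X16.9 Y13.2
G1 X13.3 Y16.8
G1 X8.2 Y16.9
G1 X4.6 Y13.3
G1 X4.5 Y8.2
G1 X8.1 Y4.6
G1 X13.2 Y4.5
G1 X16.8 Y8.1
G1 X16.9 Y13.2
; layer 4
G0 Z10.8
G0 X15.7 Y12.7
G1 X12.8 Y15.6
G1 X8.7 Y15.7
G1 X5.8 Y12.8
G1 X5.8 Y8.7
G1 X8.6 Y5.8
G1 X12.7 Y5.8
G1 X15.6 Y8.6
G1 X15.7 Y12.7
; layer 5
G0 Z13.4
G0 X14.4 Y12.2
G1 X12.3 Y14.4
G1 X9.2 Y14.4
G1 X7.0 Y12.3
G1 X7.0 Y9.2
G1 X9.1 Y7.0
G1 X12.2 Y7.0
G1 X14.4 Y9.1
G1 X14.4 Y12.2
; layer 6
G0 Z16.1
G0 X13.2 Y11.7
G1 X11.7 Y13.1
G1 X9.7 Y13.2
G1 X8.2 Y11.7
G1 X8.2 Y9.7
G1 X9.6 Y8.2
G1 X11.7 Y8.2
G1 X13.1 Y9.6
G1 X13.2 Y11.7
; layer 7
G0 Z18.8
G0 X11.9 Y11.2
G1 X11.2 Y11.9
G1 X10.2 Y11.9
G1 X9.5 Y11.2
G1 X9.5 Y10.2
G1 X10.2 Y9.5
G1 X11.2 Y9.5
G1 X11.9 Y10.2
G1 X11.9 Y11.2
M2 ; end

The solid is a regular 8-sided pyramid, base circumscribed radius ≈ 10.7 mm, apex at z ≈ 21.5 mm. Slicing at Δz = 2.7 mm — 8 equal slices spanning the solid's height, so layer i sits at z = i·h/8 — gives 7 non-empty perimeters. Each is a 8-segment closed polygon; G0 lifts to the layer z and rapids to the start vertex, then G1 traces the edges. The cross-section shrinks linearly with z (the slice at the apex is degenerate and omitted).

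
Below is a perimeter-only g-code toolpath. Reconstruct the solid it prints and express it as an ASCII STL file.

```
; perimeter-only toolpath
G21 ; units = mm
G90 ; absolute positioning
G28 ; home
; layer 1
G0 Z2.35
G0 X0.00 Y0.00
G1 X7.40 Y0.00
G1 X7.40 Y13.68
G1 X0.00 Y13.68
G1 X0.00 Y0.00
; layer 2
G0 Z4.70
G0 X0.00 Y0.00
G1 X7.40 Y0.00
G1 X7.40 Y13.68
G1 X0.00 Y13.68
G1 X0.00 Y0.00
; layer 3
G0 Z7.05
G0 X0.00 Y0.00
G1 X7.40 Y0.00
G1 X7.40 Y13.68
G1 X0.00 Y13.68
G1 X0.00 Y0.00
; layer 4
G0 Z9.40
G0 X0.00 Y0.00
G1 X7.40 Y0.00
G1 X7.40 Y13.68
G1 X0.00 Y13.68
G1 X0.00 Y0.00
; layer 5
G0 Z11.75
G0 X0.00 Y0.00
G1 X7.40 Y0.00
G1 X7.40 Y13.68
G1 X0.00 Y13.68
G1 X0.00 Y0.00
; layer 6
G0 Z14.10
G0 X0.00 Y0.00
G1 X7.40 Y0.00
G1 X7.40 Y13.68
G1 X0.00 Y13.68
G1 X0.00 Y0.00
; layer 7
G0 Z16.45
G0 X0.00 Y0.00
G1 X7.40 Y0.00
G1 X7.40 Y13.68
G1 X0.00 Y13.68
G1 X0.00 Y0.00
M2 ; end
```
solid part
  facet normal 0.0000 0.0000 -1.0000
    outer loop
      vertex 7.40 13.68 0.00
      vertex 7.40 0.00 0.00
      vertex 0.00 0.00 0.00
    endloop
  endfacet
  facet normal 0.0000 0.0000 -1.0000
    outer loop
      vertex 0.00 13.68 0.00
      vertex 7.40 13.68 0.00
      vertex 0.00 0.00 0.00
    endloop
  endfacet
  facet normal 0.0000 0.0000 1.0000
    outer loop
      vertex 0.00 0.00 16.45
      vertex 7.40 0.00 16.45
      vertex 7.40 13.68 16.45
    endloop
  endfacet
  facet normal 0.0000 0.0000 1.0000
    outer loop
      vertex 0.00 0.00 16.45
      vertex 7.40 13.68 16.45
      vertex 0.00 13.68 16.45
    endloop
  endfacet
  facet normal 0.0000 -1.0000 0.0000
    outer loop
      vertex 0.00 0.00 0.00
      vertex 7.40 0.00 0.00
      vertex 7.40 0.00 16.45
    endloop
  endfacet
  facet normal 0.0000 -1.0000 0.0000
    outer loop
      vertex 0.00 0.00 0.00
      vertex 7.40 0.00 16.45
      vertex 0.00 0.00 16.45
    endloop
  endfacet
  facet normal 0.0000 1.0000 0.0000
    outer loop
      vertex 7.40 13.68 16.45
      vertex 7.40 13.68 0.00
      vertex 0.00 13.68 0.00
    endloop
  endfacet
  facet normal 0.0000 1.0000 0.0000
    outer loop
      vertex 0.00 13.68 16.45
      vertex 7.40 13.68 16.45
      vertex 0.00 13.68 0.00
    endloop
  endfacet
  facet normal -1.0000 0.0000 0.0000
    outer loop
      vertex 0.00 13.68 16.45
      vertex 0.00 13.68 0.00
      vertex 0.00 0.00 0.00
    endloop
  endfacet
  facet normal -1.0000 0.0000 0.0000
    outer loop
      vertex 0.00 0.00 16.45
      vertex 0.00 13.68 16.45
      vertex 0.00 0.00 0.00
    endloop
  endfacet
  facet normal 1.0000 0.0000 0.0000
    outer loop
      vertex 7.40 0.00 0.00
      vertex 7.40 13.68 0.00
      vertex 7.40 13.68 16.45
    endloop
  endfacet
  facet normal 1.0000 0.0000 0.0000
    outer loop
      vertex 7.40 0.00 0.00
      vertex 7.40 13.68 16.45
      vertex 7.40 0.00 16.45
    endloop
  endfacet
endsolid part

The G0 Z moves step by Δz≈2.35 mm. Every layer's G1 loop is the same polygon, so the solid is a straight extrusion of it from z=0 to z≈16.4. Closing with flat bottom and top caps and triangulating gives 12 facets — a rectangular box, roughly 7.4 × 13.7 mm footprint and 16.4 mm tall.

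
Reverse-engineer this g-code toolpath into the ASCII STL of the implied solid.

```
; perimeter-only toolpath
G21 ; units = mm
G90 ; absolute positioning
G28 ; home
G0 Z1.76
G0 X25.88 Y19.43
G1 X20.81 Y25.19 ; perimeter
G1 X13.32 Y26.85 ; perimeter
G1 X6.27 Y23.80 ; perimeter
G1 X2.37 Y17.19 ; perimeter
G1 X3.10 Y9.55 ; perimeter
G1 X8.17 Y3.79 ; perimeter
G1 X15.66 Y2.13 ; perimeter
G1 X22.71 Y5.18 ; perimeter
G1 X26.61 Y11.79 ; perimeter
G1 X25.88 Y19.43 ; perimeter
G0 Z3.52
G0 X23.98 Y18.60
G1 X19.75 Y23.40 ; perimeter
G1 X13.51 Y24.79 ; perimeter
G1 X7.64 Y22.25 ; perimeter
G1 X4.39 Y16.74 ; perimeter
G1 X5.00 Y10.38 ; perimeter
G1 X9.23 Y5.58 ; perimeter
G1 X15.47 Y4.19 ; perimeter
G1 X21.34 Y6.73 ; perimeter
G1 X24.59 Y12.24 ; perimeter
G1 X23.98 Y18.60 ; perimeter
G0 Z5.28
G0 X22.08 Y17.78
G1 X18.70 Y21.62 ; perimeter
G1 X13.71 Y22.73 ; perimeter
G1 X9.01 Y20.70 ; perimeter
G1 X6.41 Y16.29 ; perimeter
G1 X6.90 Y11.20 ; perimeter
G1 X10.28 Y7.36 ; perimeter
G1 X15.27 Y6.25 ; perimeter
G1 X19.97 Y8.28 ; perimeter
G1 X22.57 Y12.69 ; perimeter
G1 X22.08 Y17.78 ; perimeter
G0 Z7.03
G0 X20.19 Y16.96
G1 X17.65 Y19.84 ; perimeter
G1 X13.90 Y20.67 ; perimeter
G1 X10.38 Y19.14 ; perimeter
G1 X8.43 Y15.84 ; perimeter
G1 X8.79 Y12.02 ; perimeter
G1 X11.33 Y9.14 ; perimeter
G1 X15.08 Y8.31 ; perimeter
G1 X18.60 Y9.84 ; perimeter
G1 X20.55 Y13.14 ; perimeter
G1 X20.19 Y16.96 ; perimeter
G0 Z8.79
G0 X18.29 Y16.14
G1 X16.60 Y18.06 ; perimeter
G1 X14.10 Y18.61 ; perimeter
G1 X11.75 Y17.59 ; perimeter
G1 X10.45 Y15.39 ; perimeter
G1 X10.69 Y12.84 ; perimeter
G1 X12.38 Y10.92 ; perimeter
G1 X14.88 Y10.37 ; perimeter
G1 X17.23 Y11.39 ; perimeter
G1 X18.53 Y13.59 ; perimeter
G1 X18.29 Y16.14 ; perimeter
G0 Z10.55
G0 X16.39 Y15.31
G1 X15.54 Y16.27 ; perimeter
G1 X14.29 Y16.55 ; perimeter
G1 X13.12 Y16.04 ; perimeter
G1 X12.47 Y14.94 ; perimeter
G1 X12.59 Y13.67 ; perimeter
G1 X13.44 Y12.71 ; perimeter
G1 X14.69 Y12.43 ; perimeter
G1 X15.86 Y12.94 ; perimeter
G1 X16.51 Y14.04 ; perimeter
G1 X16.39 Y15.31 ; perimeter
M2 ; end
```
solid part
  facet normal 0.0000 0.0000 -1.0000
    outer loop
      vertex 13.12 28.91 0.00
      vertex 21.86 26.97 0.00
      vertex 27.78 20.25 0.00
    endloop
  endfacet
  facet normal 0.0000 0.0000 -1.0000
    outer loop
      vertex 4.90 25.35 0.00
      vertex 13.12 28.91 0.00
      vertex 27.78 20.25 0.00
    endloop
  endfacet
  facet normal 0.0000 0.0000 -1.0000
    outer loop
      vertex 0.35 17.64 0.00
      vertex 4.90 25.35 0.00
      vertex 27.78 20.25 0.00
    endloop
  endfacet
  facet normal 0.0000 0.0000 -1.0000
    outer loop
      vertex 1.20 8.73 0.00
      vertex 0.35 17.64 0.00
      vertex 27.78 20.25 0.00
    endloop
  endfacet
  facet normal 0.0000 0.0000 -1.0000
    outer loop
      vertex 7.12 2.01 0.00
      vertex 1.20 8.73 0.00
      vertex 27.78 20.25 0.00
    endloop
  endfacet
  facet normal 0.0000 0.0000 -1.0000
    outer loop
      vertex 15.86 0.07 0.00
      vertex 7.12 2.01 0.00
      vertex 27.78 20.25 0.00
    endloop
  endfacet
  facet normal 0.0000 0.0000 -1.0000
    outer loop
      vertex 24.08 3.63 0.00
      vertex 15.86 0.07 0.00
      vertex 27.78 20.25 0.00
    endloop
  endfacet
  facet normal 0.0000 0.0000 -1.0000
    outer loop
      vertex 28.63 11.34 0.00
      vertex 24.08 3.63 0.00
      vertex 27.78 20.25 0.00
    endloop
  endfacet
  facet normal 0.4999 0.4404 0.7458
    outer loop
      vertex 27.78 20.25 0.00
      vertex 21.86 26.97 0.00
      vertex 14.49 14.49 12.31
    endloop
  endfacet
  facet normal 0.1444 0.6504 0.7458
    outer loop
      vertex 21.86 26.97 0.00
      vertex 13.12 28.91 0.00
      vertex 14.49 14.49 12.31
    endloop
  endfacet
  facet normal -0.2648 0.6114 0.7457
    outer loop
      vertex 13.12 28.91 0.00
      vertex 4.90 25.35 0.00
      vertex 14.49 14.49 12.31
    endloop
  endfacet
  facet normal -0.5738 0.3386 0.7457
    outer loop
      vertex 4.90 25.35 0.00
      vertex 0.35 17.64 0.00
      vertex 14.49 14.49 12.31
    endloop
  endfacet
  facet normal -0.6633 -0.0633 0.7457
    outer loop
      vertex 0.35 17.64 0.00
      vertex 1.20 8.73 0.00
      vertex 14.49 14.49 12.31
    endloop
  endfacet
  facet normal -0.4999 -0.4404 0.7458
    outer loop
      vertex 1.20 8.73 0.00
      vertex 7.12 2.01 0.00
      vertex 14.49 14.49 12.31
    endloop
  endfacet
  facet normal -0.1444 -0.6504 0.7458
    outer loop
      vertex 7.12 2.01 0.00
      vertex 15.86 0.07 0.00
      vertex 14.49 14.49 12.31
    endloop
  endfacet
  facet normal 0.2648 -0.6114 0.7457
    outer loop
      vertex 15.86 0.07 0.00
      vertex 24.08 3.63 0.00
      vertex 14.49 14.49 12.31
    endloop
  endfacet
  facet normal 0.5738 -0.3386 0.7457
    outer loop
      vertex 24.08 3.63 0.00
      vertex 28.63 11.34 0.00
      vertex 14.49 14.49 12.31
    endloop
  endfacet
  facet normal 0.6633 0.0633 0.7457
    outer loop
      vertex 28.63 11.34 0.00
      vertex 27.78 20.25 0.00
      vertex 14.49 14.49 12.31
    endloop
  endfacet
endsolid part

The G0 Z moves step by Δz≈1.76 mm. The G1 loops shrink linearly with z, so the solid tapers from its base footprint up to z≈12.3. Closing with a flat bottom cap and the tapered top and triangulating gives 18 facets — a regular 10-sided pyramid, base circumscribed radius ≈ 14.5 mm, apex at z ≈ 12.3 mm.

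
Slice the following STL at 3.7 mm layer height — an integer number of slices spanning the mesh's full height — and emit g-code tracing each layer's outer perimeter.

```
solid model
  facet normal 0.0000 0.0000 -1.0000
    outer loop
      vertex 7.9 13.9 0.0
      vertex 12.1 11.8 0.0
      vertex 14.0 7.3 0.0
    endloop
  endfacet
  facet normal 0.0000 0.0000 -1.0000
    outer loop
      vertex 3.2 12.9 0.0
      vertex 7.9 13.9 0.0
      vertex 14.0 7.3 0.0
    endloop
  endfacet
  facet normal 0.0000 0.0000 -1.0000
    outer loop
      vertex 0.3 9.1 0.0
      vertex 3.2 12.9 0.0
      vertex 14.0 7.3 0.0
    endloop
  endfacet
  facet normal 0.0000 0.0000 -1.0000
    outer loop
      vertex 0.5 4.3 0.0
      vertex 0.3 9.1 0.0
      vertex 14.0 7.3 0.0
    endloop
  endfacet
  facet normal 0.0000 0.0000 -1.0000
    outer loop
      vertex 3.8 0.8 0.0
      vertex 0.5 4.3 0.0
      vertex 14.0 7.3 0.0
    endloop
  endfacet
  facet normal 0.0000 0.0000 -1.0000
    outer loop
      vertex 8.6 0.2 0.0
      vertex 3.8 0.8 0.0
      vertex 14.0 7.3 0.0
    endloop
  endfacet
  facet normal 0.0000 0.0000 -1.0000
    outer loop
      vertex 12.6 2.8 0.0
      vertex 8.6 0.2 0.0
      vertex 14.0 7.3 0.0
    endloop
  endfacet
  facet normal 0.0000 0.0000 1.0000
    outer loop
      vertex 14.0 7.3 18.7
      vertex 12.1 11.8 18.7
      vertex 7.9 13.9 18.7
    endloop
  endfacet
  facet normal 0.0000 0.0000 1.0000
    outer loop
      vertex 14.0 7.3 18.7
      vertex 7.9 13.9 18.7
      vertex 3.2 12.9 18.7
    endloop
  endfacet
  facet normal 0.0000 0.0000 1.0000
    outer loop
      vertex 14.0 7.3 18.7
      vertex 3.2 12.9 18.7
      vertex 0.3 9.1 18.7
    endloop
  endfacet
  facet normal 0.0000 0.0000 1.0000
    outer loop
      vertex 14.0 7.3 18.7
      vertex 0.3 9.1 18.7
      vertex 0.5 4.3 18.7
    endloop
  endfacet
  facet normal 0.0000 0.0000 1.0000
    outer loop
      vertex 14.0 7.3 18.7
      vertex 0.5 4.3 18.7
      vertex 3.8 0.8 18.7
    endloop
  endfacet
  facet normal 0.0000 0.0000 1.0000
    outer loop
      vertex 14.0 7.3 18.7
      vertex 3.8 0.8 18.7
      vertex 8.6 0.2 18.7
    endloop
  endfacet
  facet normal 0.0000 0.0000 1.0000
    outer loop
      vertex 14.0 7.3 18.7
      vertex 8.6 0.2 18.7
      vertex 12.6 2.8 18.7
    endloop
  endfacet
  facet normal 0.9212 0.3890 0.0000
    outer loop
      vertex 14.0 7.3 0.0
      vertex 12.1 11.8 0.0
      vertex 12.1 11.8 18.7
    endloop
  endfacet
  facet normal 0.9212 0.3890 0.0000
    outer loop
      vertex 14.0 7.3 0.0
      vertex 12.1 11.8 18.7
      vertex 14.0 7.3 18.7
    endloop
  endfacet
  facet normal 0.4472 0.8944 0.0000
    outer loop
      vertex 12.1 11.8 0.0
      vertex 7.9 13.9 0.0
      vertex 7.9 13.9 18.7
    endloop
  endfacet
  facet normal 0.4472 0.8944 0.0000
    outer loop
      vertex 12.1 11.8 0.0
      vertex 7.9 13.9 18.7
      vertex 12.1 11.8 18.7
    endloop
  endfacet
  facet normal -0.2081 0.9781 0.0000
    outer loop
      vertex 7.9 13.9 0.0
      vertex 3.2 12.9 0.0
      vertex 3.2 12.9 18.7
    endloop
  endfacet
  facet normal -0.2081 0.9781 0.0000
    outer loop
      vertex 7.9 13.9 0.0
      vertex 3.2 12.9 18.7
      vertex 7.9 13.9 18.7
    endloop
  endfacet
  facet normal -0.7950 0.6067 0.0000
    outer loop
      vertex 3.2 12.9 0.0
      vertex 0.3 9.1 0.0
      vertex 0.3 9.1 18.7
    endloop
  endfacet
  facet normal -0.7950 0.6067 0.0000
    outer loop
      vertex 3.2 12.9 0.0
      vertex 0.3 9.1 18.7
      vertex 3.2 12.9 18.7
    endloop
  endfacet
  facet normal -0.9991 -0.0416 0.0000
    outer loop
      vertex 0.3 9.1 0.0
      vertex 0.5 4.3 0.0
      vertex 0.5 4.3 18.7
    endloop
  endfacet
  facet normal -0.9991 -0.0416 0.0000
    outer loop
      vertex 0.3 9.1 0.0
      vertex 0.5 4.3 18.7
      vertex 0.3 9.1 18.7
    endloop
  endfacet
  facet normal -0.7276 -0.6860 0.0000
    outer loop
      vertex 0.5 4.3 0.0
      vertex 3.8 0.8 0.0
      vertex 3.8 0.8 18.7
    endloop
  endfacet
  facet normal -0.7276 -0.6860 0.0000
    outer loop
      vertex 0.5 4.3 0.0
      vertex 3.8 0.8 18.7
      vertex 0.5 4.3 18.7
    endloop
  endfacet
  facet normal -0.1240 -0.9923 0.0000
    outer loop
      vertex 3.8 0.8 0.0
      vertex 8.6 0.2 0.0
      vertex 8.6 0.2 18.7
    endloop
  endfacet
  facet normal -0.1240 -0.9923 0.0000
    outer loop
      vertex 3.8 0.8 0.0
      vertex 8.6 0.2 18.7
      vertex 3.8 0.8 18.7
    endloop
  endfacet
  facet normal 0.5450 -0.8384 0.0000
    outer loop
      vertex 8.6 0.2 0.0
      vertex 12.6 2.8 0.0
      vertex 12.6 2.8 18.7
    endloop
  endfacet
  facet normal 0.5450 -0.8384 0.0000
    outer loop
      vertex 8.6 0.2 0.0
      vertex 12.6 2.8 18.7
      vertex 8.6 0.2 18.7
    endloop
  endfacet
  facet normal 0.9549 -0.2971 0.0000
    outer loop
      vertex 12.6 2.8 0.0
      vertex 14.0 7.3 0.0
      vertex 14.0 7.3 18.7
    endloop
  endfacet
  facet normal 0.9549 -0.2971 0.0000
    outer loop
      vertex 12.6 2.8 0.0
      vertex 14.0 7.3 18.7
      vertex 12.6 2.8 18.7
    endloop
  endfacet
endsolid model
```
; perimeter-only toolpath
G21 ; units = mm
G90 ; absolute positioning
G28 ; home
; layer 1
G0 Z3.7
G0 X14.0 Y7.3
G1 X12.1 Y11.8
G1 X7.9 Y13.9
G1 X3.2 Y12.9
G1 X0.3 Y9.1
G1 X0.5 Y4.3
G1 X3.8 Y0.8
G1 X8.6 Y0.2
G1 X12.6 Y2.8
G1 X14.0 Y7.3
; layer 2
G0 Z7.5
G0 X14.0 Y7.3
G1 X12.1 Y11.8
G1 X7.9 Y13.9
G1 X3.2 Y12.9
G1 X0.3 Y9.1
G1 X0.5 Y4.3
G1 X3.8 Y0.8
G1 X8.6 Y0.2
G1 X12.6 Y2.8
G1 X14.0 Y7.3
; layer 3
G0 Z11.2
G0 X14.0 Y7.3
G1 X12.1 Y11.8
G1 X7.9 Y13.9
G1 X3.2 Y12.9
G1 X0.3 Y9.1
G1 X0.5 Y4.3
G1 X3.8 Y0.8
G1 X8.6 Y0.2
G1 X12.6 Y2.8
G1 X14.0 Y7.3
; layer 4
G0 Z15.0
G0 X14.0 Y7.3
G1 X12.1 Y11.8
G1 X7.9 Y13.9
G1 X3.2 Y12.9
G1 X0.3 Y9.1
G1 X0.5 Y4.3
G1 X3.8 Y0.8
G1 X8.6 Y0.2
G1 X12.6 Y2.8
G1 X14.0 Y7.3
; layer 5
G0 Z18.7
G0 X14.0 Y7.3
G1 X12.1 Y11.8
G1 X7.9 Y13.9
G1 X3.2 Y12.9
G1 X0.3 Y9.1
G1 X0.5 Y4.3
G1 X3.8 Y0.8
G1 X8.6 Y0.2
G1 X12.6 Y2.8
G1 X14.0 Y7.3
M2 ; end

The solid is a regular 9-sided prism (a cylinder approximated with 9 flat sides), circumscribed radius ≈ 7 mm, height ≈ 18.7 mm. Slicing at Δz = 3.7 mm — 5 equal slices spanning the solid's height, so layer i sits at z = i·h/5 — gives 5 non-empty perimeters. Each is a 9-segment closed polygon; G0 lifts to the layer z and rapids to the start vertex, then G1 traces the edges.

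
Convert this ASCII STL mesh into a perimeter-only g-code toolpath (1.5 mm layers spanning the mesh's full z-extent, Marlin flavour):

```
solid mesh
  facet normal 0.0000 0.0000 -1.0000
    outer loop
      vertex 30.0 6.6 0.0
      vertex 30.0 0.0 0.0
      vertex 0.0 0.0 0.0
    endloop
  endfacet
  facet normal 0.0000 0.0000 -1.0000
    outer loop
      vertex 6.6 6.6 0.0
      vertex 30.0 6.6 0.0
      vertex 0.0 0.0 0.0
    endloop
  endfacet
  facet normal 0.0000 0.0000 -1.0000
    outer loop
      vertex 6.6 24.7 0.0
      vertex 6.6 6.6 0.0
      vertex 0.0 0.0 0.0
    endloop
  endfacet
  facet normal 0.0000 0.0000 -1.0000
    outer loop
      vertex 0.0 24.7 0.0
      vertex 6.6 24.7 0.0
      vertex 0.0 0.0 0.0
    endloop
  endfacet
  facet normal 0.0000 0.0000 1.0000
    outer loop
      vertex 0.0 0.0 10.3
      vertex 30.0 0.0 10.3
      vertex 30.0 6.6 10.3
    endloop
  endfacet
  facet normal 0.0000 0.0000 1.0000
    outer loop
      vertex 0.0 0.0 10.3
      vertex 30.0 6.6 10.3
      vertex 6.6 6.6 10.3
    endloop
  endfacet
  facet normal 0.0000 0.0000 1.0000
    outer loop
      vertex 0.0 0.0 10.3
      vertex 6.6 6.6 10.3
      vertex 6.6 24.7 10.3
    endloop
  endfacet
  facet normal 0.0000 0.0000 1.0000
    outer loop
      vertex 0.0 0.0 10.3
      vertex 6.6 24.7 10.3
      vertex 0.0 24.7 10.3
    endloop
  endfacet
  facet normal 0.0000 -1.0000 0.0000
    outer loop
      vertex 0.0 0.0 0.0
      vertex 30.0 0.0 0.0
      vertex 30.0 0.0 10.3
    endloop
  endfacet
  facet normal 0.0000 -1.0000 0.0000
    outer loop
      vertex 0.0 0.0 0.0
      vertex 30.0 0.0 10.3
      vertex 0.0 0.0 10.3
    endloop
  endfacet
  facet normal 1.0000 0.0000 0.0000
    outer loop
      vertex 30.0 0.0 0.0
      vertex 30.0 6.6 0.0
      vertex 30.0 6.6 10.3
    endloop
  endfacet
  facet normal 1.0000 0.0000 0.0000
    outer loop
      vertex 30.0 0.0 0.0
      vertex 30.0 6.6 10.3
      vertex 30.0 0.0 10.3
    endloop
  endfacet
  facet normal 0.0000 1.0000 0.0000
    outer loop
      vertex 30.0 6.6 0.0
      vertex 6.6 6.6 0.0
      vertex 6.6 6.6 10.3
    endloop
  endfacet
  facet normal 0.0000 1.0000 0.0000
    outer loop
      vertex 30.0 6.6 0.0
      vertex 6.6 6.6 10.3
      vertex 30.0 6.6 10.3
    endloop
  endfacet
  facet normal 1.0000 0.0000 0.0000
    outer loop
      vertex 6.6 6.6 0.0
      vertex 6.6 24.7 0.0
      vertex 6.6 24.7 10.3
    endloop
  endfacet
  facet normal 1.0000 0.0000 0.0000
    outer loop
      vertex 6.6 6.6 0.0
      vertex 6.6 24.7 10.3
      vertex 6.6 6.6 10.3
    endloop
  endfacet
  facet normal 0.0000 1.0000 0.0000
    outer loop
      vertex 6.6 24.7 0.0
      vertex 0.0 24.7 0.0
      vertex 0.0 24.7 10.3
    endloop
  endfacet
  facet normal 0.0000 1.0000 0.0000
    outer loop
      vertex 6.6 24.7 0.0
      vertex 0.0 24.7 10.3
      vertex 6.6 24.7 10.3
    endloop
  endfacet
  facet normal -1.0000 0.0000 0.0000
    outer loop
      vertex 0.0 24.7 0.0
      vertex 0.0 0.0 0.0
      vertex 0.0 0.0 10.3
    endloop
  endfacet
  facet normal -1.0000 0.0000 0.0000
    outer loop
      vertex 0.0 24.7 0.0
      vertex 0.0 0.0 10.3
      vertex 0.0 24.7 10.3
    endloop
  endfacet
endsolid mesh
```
; perimeter-only toolpath
G21 ; units = mm
G90 ; absolute positioning
G28 ; home
; layer 1
G0 Z1.5
G0 X0.0 Y0.0
G1 X30.0 Y0.0
G1 X30.0 Y6.6
G1 X6.6 Y6.6
G1 X6.6 Y24.7
G1 X0.0 Y24.7
G1 X0.0 Y0.0
; layer 2
G0 Z2.9
G0 X0.0 Y0.0
G1 X30.0 Y0.0
G1 X30.0 Y6.6
G1 X6.6 Y6.6
G1 X6.6 Y24.7
G1 X0.0 Y24.7
G1 X0.0 Y0.0
; layer 3
G0 Z4.4
G0 X0.0 Y0.0
G1 X30.0 Y0.0
G1 X30.0 Y6.6
G1 X6.6 Y6.6
G1 X6.6 Y24.7
G1 X0.0 Y24.7
G1 X0.0 Y0.0
; layer 4
G0 Z5.9
G0 X0.0 Y0.0
G1 X30.0 Y0.0
G1 X30.0 Y6.6
G1 X6.6 Y6.6
G1 X6.6 Y24.7
G1 X0.0 Y24.7
G1 X0.0 Y0.0
; layer 5
G0 Z7.4
G0 X0.0 Y0.0
G1 X30.0 Y0.0
G1 X30.0 Y6.6
G1 X6.6 Y6.6
G1 X6.6 Y24.7
G1 X0.0 Y24.7
G1 X0.0 Y0.0
; layer 6
G0 Z8.8
G0 X0.0 Y0.0
G1 X30.0 Y0.0
G1 X30.0 Y6.6
G1 X6.6 Y6.6
G1 X6.6 Y24.7
G1 X0.0 Y24.7
G1 X0.0 Y0.0
; layer 7
G0 Z10.3
G0 X0.0 Y0.0
G1 X30.0 Y0.0
G1 X30.0 Y6.6
G1 X6.6 Y6.6
G1 X6.6 Y24.7
G1 X0.0 Y24.7
G1 X0.0 Y0.0
M2 ; end

The solid is an L-shaped prism: outer 30 × 24.7 mm, arm thicknesses ≈ 6.6 mm (horizontal) and 6.6 mm (vertical), extruded 10.3 mm in z. Slicing at Δz = 1.5 mm — 7 equal slices spanning the solid's height, so layer i sits at z = i·h/7 — gives 7 non-empty perimeters. Each is a 6-segment closed polygon; G0 lifts to the layer z and rapids to the start vertex, then G1 traces the edges.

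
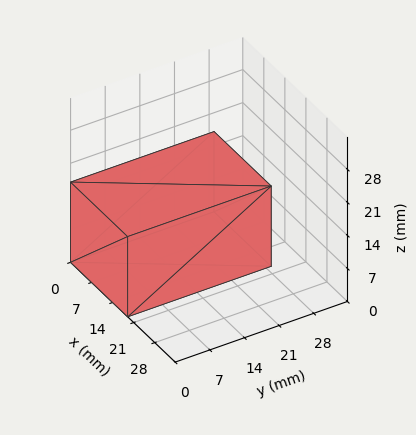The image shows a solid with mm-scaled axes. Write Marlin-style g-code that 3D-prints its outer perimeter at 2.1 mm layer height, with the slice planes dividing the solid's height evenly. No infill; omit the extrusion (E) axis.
Reading the render: the shape is a rectangular box, roughly 19 × 29 mm footprint and 17 mm tall (dimensions read to the nearest mm from the axis ticks). For the g-code, the solid's height is divided into equal slices at the stated Δz and each level perimeter traced with G1 moves after a G0 lift.

; perimeter-only toolpath
G21 ; units = mm
G90 ; absolute positioning
G28 ; home
; layer 1
G0 Z2.1
G0 X0.0 Y0.0
G1 X19.0 Y0.0
G1 X19.0 Y29.0
G1 X0.0 Y29.0
G1 X0.0 Y0.0
; layer 2
G0 Z4.2
G0 X0.0 Y0.0
G1 X19.0 Y0.0
G1 X19.0 Y29.0
G1 X0.0 Y29.0
G1 X0.0 Y0.0
; layer 3
G0 Z6.4
G0 X0.0 Y0.0
G1 X19.0 Y0.0
G1 X19.0 Y29.0
G1 X0.0 Y29.0
G1 X0.0 Y0.0
; layer 4
G0 Z8.5
G0 X0.0 Y0.0
G1 X19.0 Y0.0
G1 X19.0 Y29.0
G1 X0.0 Y29.0
G1 X0.0 Y0.0
; layer 5
G0 Z10.6
G0 X0.0 Y0.0
G1 X19.0 Y0.0
G1 X19.0 Y29.0
G1 X0.0 Y29.0
G1 X0.0 Y0.0
; layer 6
G0 Z12.8
G0 X0.0 Y0.0
G1 X19.0 Y0.0
G1 X19.0 Y29.0
G1 X0.0 Y29.0
G1 X0.0 Y0.0
; layer 7
G0 Z14.9
G0 X0.0 Y0.0
G1 X19.0 Y0.0
G1 X19.0 Y29.0
G1 X0.0 Y29.0
G1 X0.0 Y0.0
; layer 8
G0 Z17.0
G0 X0.0 Y0.0
G1 X19.0 Y0.0
G1 X19.0 Y29.0
G1 X0.0 Y29.0
G1 X0.0 Y0.0
M2 ; end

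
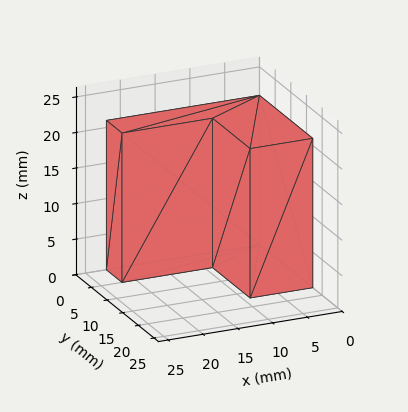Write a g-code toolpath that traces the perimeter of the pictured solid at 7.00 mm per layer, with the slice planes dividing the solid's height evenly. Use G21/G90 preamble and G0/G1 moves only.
Reading the render: the shape is an L-shaped prism: outer 22 × 17 mm, arm thicknesses ≈ 5 mm (horizontal) and 9 mm (vertical), extruded 21 mm in z (dimensions read to the nearest mm from the axis ticks). For the g-code, the solid's height is divided into equal slices at the stated Δz and each level perimeter traced with G1 moves after a G0 lift.

; perimeter-only toolpath
G21 ; units = mm
G90 ; absolute positioning
G28 ; home
; layer 1
G0 Z7.00
G0 X0.00 Y0.00
G1 X22.00 Y0.00
G1 X22.00 Y5.00
G1 X9.00 Y5.00
G1 X9.00 Y17.00
G1 X0.00 Y17.00
G1 X0.00 Y0.00
; layer 2
G0 Z14.00
G0 X0.00 Y0.00
G1 X22.00 Y0.00
G1 X22.00 Y5.00
G1 X9.00 Y5.00
G1 X9.00 Y17.00
G1 X0.00 Y17.00
G1 X0.00 Y0.00
; layer 3
G0 Z21.00
G0 X0.00 Y0.00
G1 X22.00 Y0.00
G1 X22.00 Y5.00
G1 X9.00 Y5.00
G1 X9.00 Y17.00
G1 X0.00 Y17.00
G1 X0.00 Y0.00
M2 ; end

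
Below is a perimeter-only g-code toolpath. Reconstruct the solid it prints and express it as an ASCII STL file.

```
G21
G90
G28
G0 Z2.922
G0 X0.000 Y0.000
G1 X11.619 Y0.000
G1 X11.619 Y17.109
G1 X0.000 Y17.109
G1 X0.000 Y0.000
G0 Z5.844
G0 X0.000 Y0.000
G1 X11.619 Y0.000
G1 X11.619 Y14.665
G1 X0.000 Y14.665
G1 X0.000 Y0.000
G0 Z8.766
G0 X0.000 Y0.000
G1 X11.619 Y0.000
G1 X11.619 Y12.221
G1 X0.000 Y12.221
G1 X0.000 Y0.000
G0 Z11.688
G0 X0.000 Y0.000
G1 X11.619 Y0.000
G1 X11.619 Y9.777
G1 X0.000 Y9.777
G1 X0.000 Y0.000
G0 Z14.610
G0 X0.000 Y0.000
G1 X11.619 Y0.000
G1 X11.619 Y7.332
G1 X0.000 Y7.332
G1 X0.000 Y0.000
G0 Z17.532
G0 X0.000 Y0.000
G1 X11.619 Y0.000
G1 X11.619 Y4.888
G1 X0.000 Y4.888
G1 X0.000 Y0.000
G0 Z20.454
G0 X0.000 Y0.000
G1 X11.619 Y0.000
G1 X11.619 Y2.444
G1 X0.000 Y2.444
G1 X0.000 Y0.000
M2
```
solid part
  facet normal 0.0000 0.0000 -1.0000
    outer loop
      vertex 11.619 19.553 0.000
      vertex 11.619 0.000 0.000
      vertex 0.000 0.000 0.000
    endloop
  endfacet
  facet normal 0.0000 0.0000 -1.0000
    outer loop
      vertex 0.000 19.553 0.000
      vertex 11.619 19.553 0.000
      vertex 0.000 0.000 0.000
    endloop
  endfacet
  facet normal 0.0000 -1.0000 0.0000
    outer loop
      vertex 0.000 0.000 0.000
      vertex 11.619 0.000 0.000
      vertex 11.619 0.000 23.376
    endloop
  endfacet
  facet normal 0.0000 -1.0000 0.0000
    outer loop
      vertex 0.000 0.000 0.000
      vertex 11.619 0.000 23.376
      vertex 0.000 0.000 23.376
    endloop
  endfacet
  facet normal 0.0000 0.7670 0.6416
    outer loop
      vertex 0.000 0.000 23.376
      vertex 11.619 0.000 23.376
      vertex 11.619 19.553 0.000
    endloop
  endfacet
  facet normal 0.0000 0.7670 0.6416
    outer loop
      vertex 0.000 0.000 23.376
      vertex 11.619 19.553 0.000
      vertex 0.000 19.553 0.000
    endloop
  endfacet
  facet normal -1.0000 0.0000 0.0000
    outer loop
      vertex 0.000 0.000 23.376
      vertex 0.000 19.553 0.000
      vertex 0.000 0.000 0.000
    endloop
  endfacet
  facet normal 1.0000 0.0000 0.0000
    outer loop
      vertex 11.619 0.000 0.000
      vertex 11.619 19.553 0.000
      vertex 11.619 0.000 23.376
    endloop
  endfacet
endsolid part

The G0 Z moves step by Δz≈2.922 mm. The G1 loops shrink linearly with z, so the solid tapers from its base footprint up to z≈23.4. Closing with a flat bottom cap and the tapered top and triangulating gives 8 facets — a wedge (ramp): 11.6 × 19.6 mm base, rising to 23.4 mm along the y=0 edge and sloping linearly to z=0 at y=19.6.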